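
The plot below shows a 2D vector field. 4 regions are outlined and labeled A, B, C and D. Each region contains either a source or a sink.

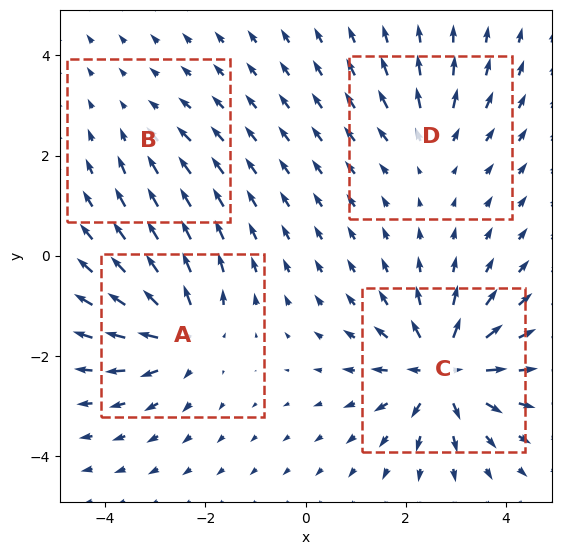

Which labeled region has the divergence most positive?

Divergence at each region's feature centre — A: about +6, B: about -2, C: about +8, D: about +4. Region C is most positive.

C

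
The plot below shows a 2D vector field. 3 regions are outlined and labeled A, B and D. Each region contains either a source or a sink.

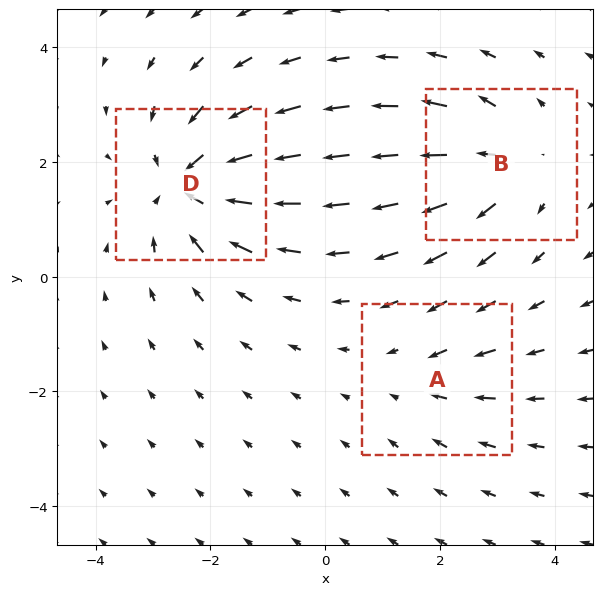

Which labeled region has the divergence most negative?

Divergence at each region's feature centre — A: about -2, B: about +3, D: about -5. Region D is most negative.

D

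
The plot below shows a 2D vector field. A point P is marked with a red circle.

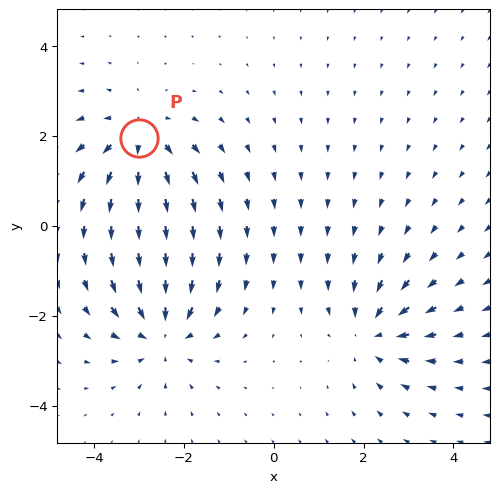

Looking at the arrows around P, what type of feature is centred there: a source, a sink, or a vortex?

source

At P (-3.0, 2.0) the arrows spread outward. Divergence about +4, curl ≈0 — positive divergence with near-zero curl is a source.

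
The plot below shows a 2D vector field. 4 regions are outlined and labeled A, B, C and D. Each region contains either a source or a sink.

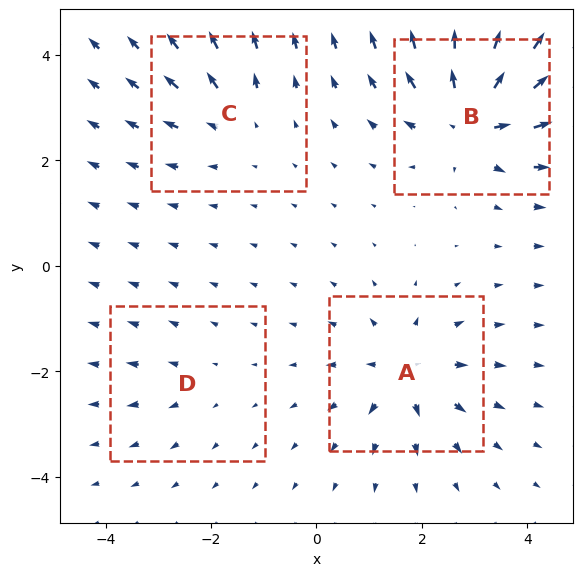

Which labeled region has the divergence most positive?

Divergence at each region's feature centre — A: about +5, B: about +8, C: about +4, D: about +2. Region B is most positive.

B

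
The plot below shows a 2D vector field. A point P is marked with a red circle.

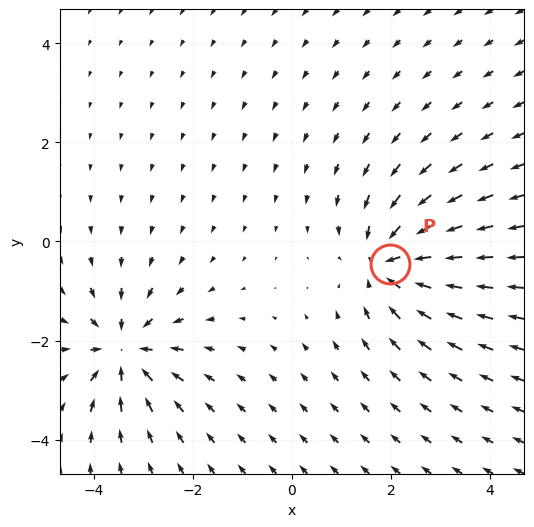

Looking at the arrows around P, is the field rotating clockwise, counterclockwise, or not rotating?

not rotating

Near P at (2.0, -0.4) the arrows show no circulation. The curl there is ≈0.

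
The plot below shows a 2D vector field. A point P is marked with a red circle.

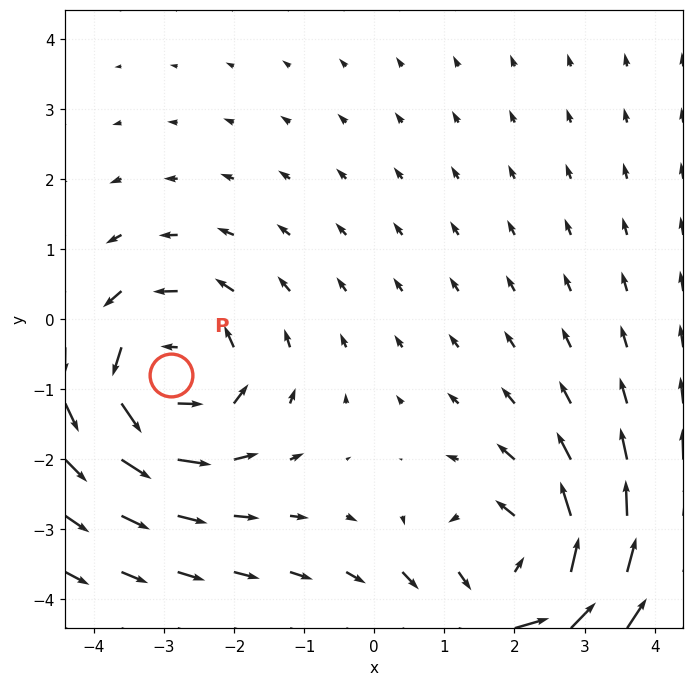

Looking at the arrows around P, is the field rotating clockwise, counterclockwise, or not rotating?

Near P at (-2.9, -0.8) the arrows circulate counterclockwise. The curl (z-component) there is about +3; positive curl means counterclockwise rotation.

counterclockwise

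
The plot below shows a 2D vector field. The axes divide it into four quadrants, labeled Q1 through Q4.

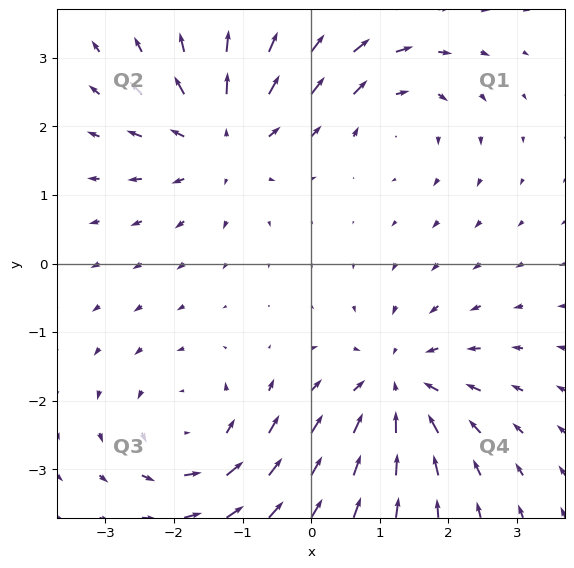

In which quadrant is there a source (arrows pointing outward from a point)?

The source sits at approximately (-1.3, 1.8), which lies in quadrant Q2. The divergence there is about +5, positive as expected for a source.

Q2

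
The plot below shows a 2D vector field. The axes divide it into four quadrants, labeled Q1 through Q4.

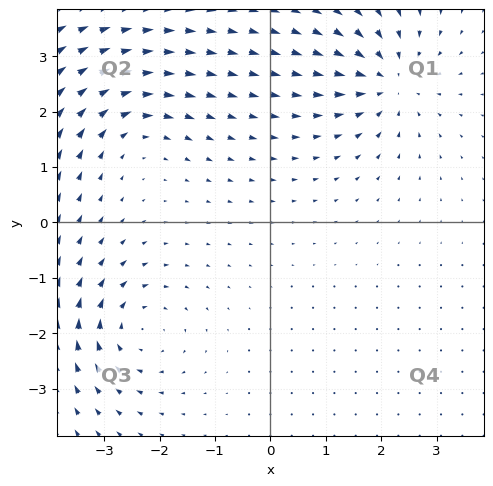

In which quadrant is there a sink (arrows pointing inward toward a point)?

The sink sits at approximately (2.1, 2.5), which lies in quadrant Q1. The divergence there is about -4, negative as expected for a sink.

Q1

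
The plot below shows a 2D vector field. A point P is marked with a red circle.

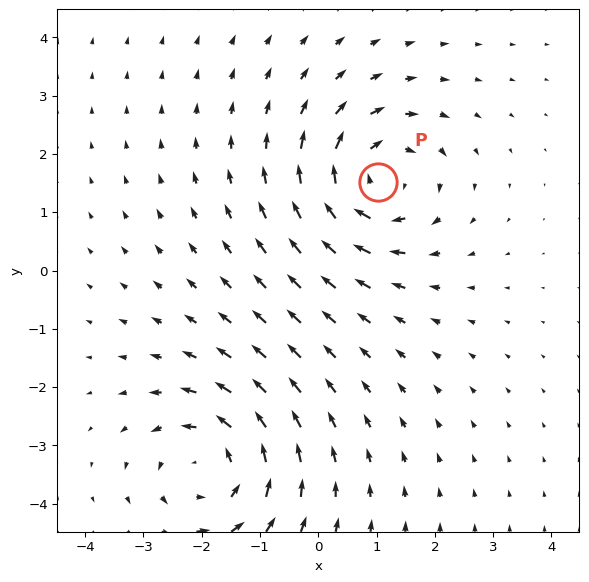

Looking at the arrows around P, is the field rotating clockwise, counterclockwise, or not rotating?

clockwise

Near P at (1.0, 1.5) the arrows circulate clockwise. The curl (z-component) there is about -5; negative curl means clockwise rotation.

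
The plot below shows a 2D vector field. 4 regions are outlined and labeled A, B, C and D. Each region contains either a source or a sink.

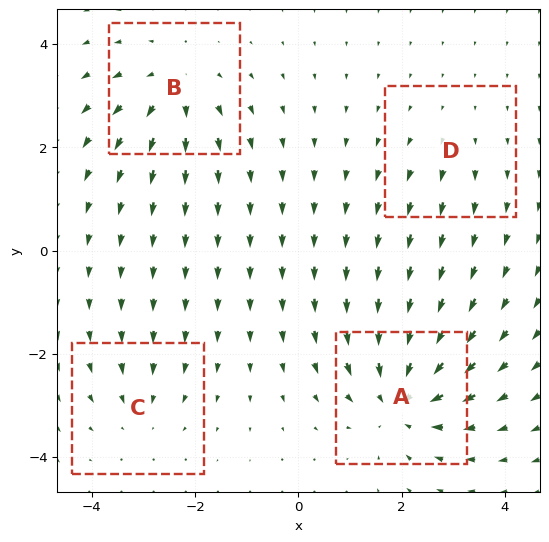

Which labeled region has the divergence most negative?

Divergence at each region's feature centre — A: about -7, B: about +5, C: about -3, D: about +2. Region A is most negative.

A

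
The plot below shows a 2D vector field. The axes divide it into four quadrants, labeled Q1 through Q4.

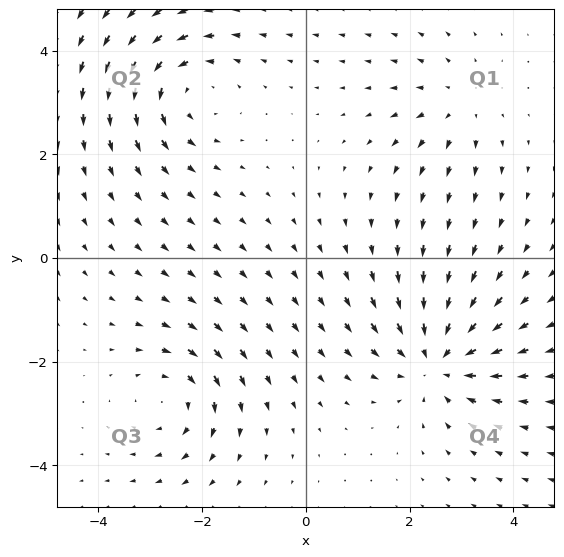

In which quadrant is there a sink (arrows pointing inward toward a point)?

The sink sits at approximately (2.5, -2.0), which lies in quadrant Q4. The divergence there is about -5, negative as expected for a sink.

Q4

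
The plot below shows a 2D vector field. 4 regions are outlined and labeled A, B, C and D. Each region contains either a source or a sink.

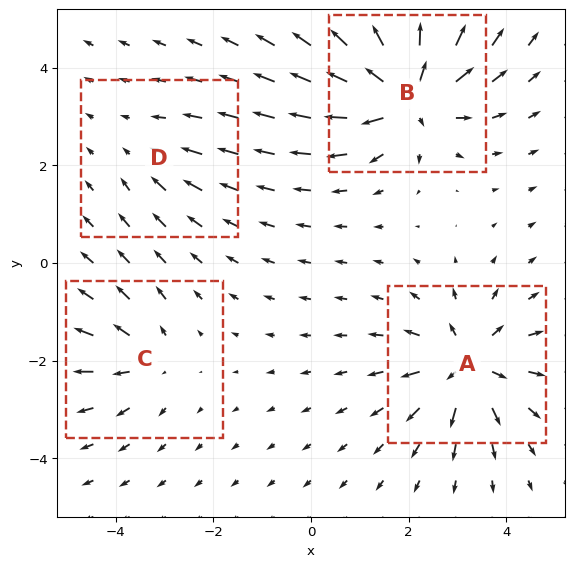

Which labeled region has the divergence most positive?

B

Divergence at each region's feature centre — A: about +6, B: about +8, C: about +4, D: about -2. Region B is most positive.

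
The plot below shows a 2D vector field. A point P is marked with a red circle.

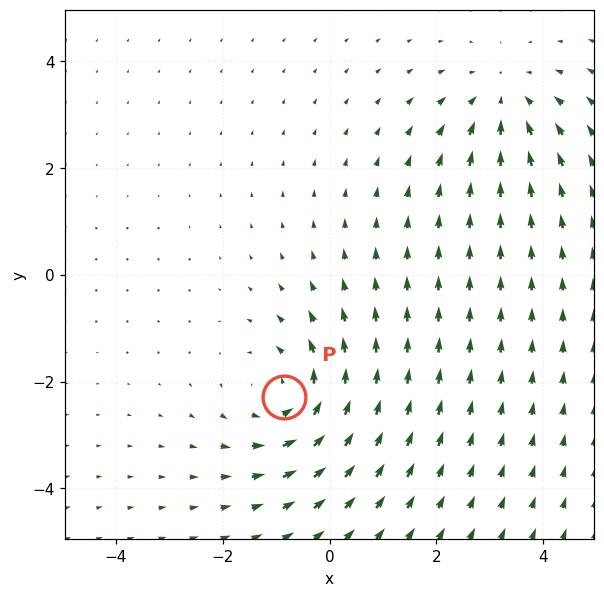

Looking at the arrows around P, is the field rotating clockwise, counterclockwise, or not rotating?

Near P at (-0.9, -2.3) the arrows circulate counterclockwise. The curl (z-component) there is about +4; positive curl means counterclockwise rotation.

counterclockwise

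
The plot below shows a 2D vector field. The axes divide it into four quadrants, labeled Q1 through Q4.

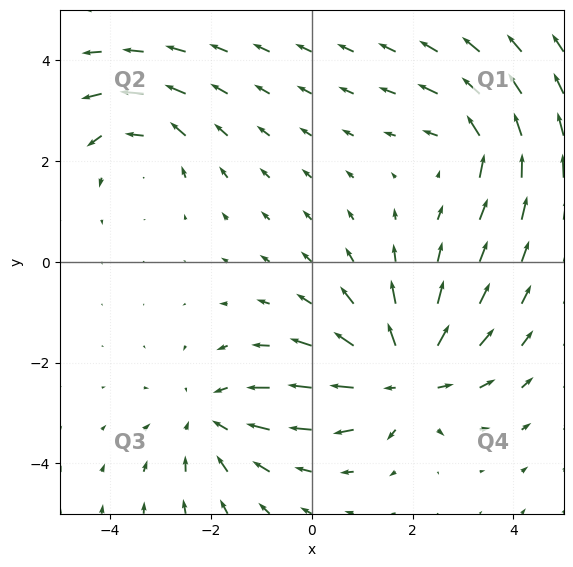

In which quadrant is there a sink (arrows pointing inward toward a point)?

The sink sits at approximately (-2.0, -3.1), which lies in quadrant Q3. The divergence there is about -3, negative as expected for a sink.

Q3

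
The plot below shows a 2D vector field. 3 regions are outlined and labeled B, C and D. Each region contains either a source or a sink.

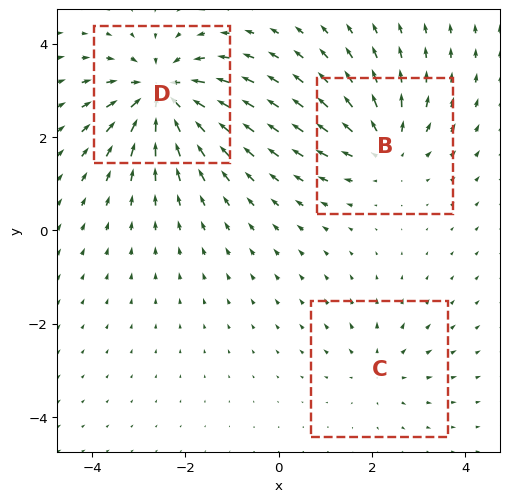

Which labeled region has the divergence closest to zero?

Divergence at each region's feature centre — B: about +3, C: about +2, D: about -5. Region C is closest to zero.

C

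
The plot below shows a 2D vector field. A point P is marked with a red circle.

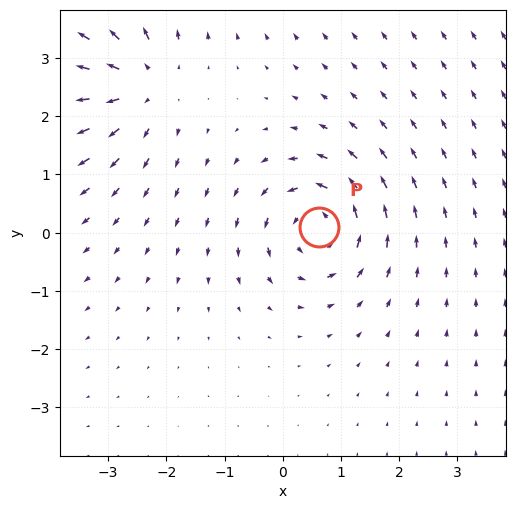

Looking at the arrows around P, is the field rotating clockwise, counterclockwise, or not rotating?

counterclockwise

Near P at (0.6, 0.1) the arrows circulate counterclockwise. The curl (z-component) there is about +4; positive curl means counterclockwise rotation.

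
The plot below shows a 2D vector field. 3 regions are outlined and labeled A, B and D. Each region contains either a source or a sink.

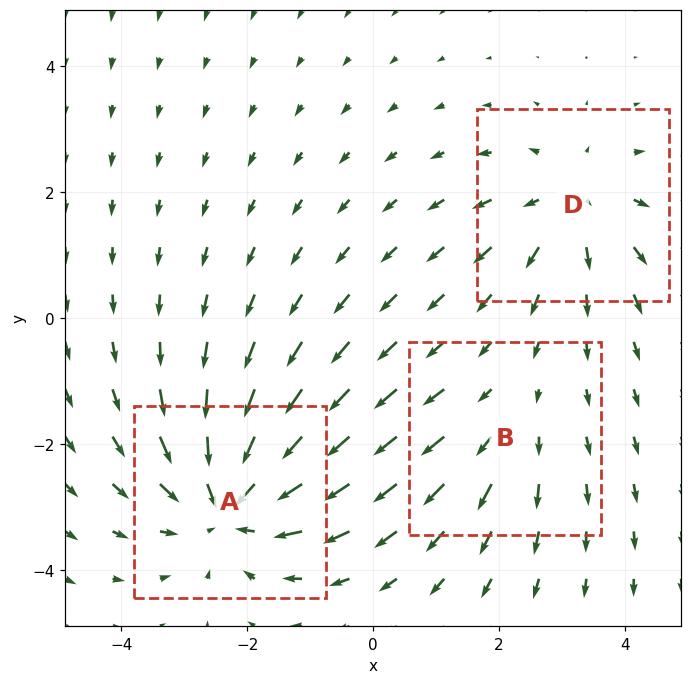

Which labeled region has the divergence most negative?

A

Divergence at each region's feature centre — A: about -4, B: about +2, D: about +3. Region A is most negative.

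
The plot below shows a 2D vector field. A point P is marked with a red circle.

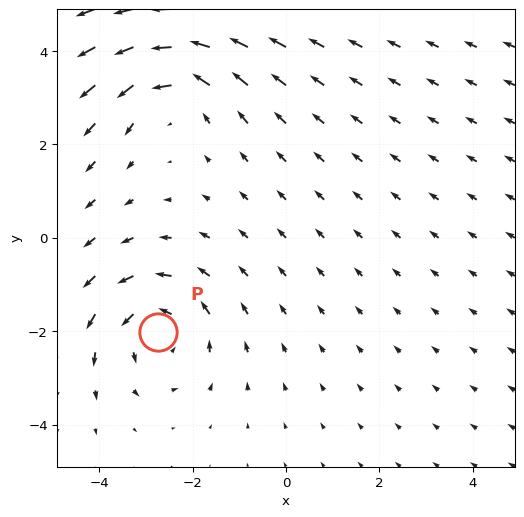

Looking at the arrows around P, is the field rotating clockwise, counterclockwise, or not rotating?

counterclockwise

Near P at (-2.7, -2.0) the arrows circulate counterclockwise. The curl (z-component) there is about +3; positive curl means counterclockwise rotation.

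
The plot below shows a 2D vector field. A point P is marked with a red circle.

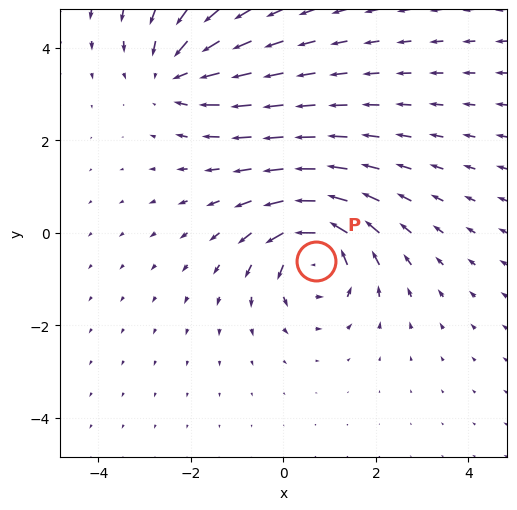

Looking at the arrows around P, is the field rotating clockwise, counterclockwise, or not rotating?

counterclockwise

Near P at (0.7, -0.6) the arrows circulate counterclockwise. The curl (z-component) there is about +5; positive curl means counterclockwise rotation.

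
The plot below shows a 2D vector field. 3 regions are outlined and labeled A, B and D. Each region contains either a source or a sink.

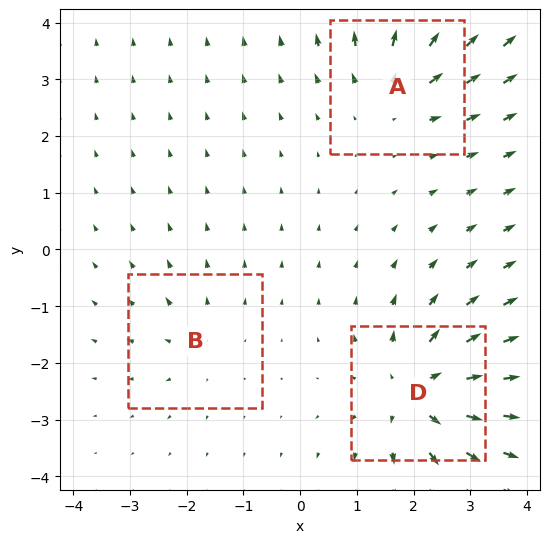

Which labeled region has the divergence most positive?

Divergence at each region's feature centre — A: about +3, B: about +2, D: about +5. Region D is most positive.

D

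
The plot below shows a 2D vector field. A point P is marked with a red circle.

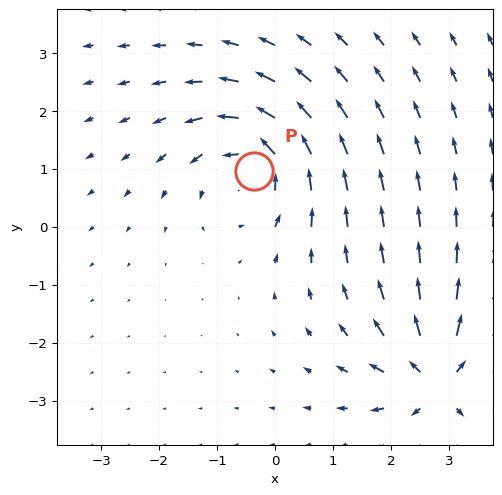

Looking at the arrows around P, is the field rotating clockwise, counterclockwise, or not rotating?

Near P at (-0.4, 1.0) the arrows circulate counterclockwise. The curl (z-component) there is about +4; positive curl means counterclockwise rotation.

counterclockwise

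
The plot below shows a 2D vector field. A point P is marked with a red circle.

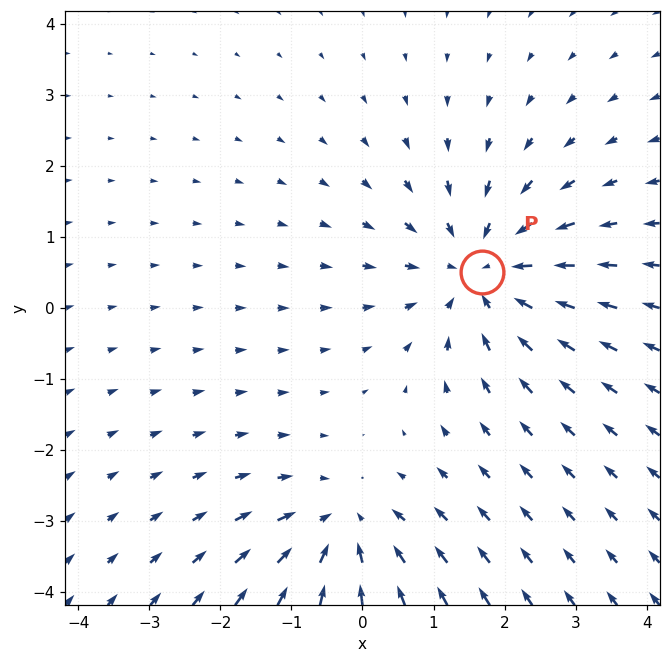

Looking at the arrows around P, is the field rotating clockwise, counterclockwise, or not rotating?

Near P at (1.7, 0.5) the arrows show no circulation. The curl there is ≈0.

not rotating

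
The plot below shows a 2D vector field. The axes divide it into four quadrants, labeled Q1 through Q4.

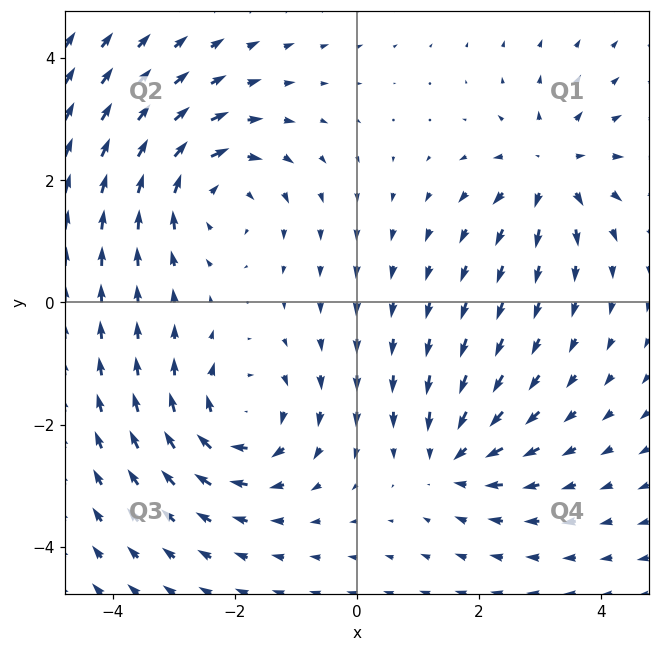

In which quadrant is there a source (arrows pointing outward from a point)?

The source sits at approximately (3.2, 2.2), which lies in quadrant Q1. The divergence there is about +5, positive as expected for a source.

Q1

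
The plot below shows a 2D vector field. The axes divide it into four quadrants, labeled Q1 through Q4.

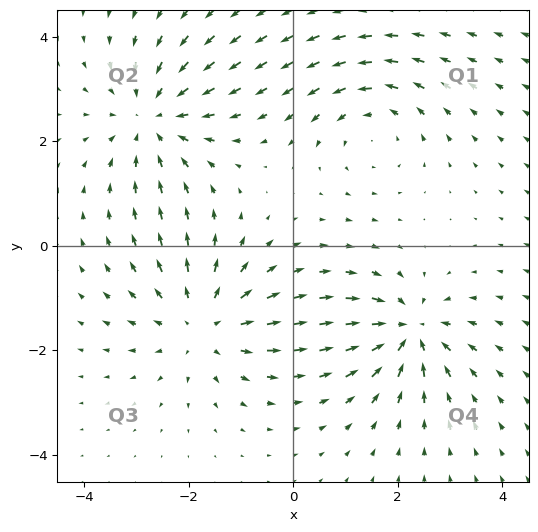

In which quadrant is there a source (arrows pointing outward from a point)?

The source sits at approximately (-1.7, -1.5), which lies in quadrant Q3. The divergence there is about +4, positive as expected for a source.

Q3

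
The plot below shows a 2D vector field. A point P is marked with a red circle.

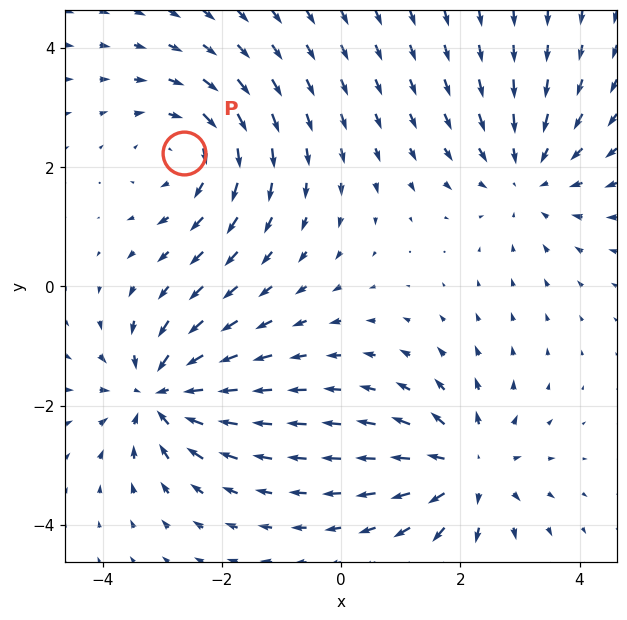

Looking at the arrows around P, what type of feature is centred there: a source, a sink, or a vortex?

At P (-2.6, 2.2) the arrows circulate clockwise. Divergence ≈0, curl about -4 — near-zero divergence with nonzero curl is a vortex.

vortex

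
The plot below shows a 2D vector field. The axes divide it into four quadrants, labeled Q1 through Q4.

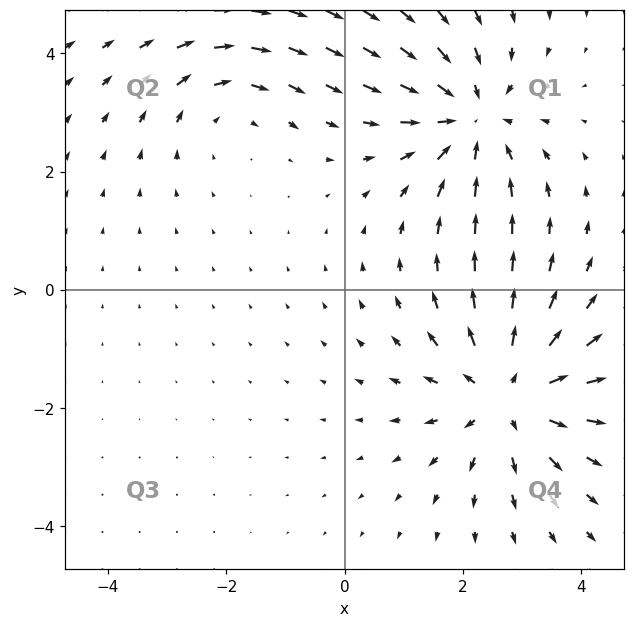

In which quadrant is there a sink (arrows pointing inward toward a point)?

The sink sits at approximately (2.1, 2.9), which lies in quadrant Q1. The divergence there is about -4, negative as expected for a sink.

Q1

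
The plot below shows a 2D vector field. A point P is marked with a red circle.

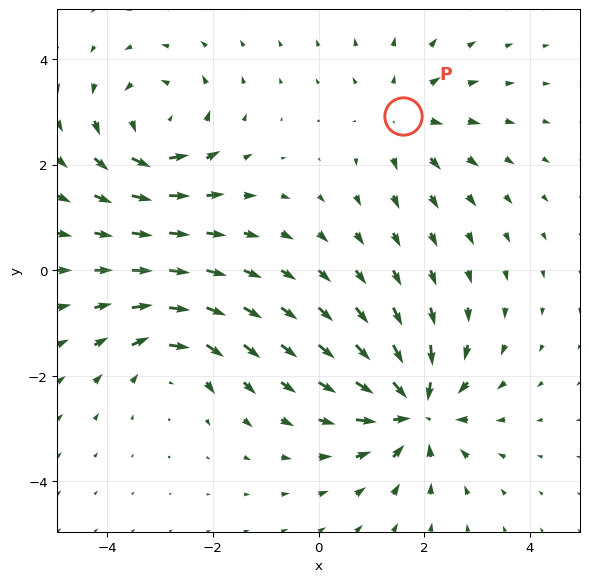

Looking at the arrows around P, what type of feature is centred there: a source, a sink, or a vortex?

source

At P (1.6, 2.9) the arrows spread outward. Divergence about +3, curl ≈0 — positive divergence with near-zero curl is a source.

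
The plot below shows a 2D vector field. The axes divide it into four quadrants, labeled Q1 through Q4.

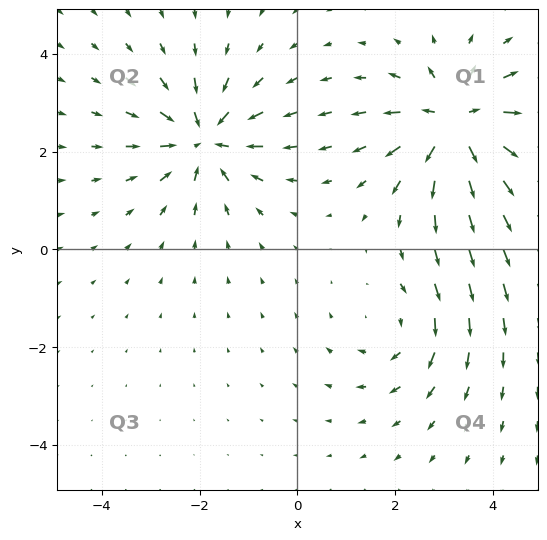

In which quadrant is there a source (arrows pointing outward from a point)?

Q1

The source sits at approximately (3.3, 2.6), which lies in quadrant Q1. The divergence there is about +6, positive as expected for a source.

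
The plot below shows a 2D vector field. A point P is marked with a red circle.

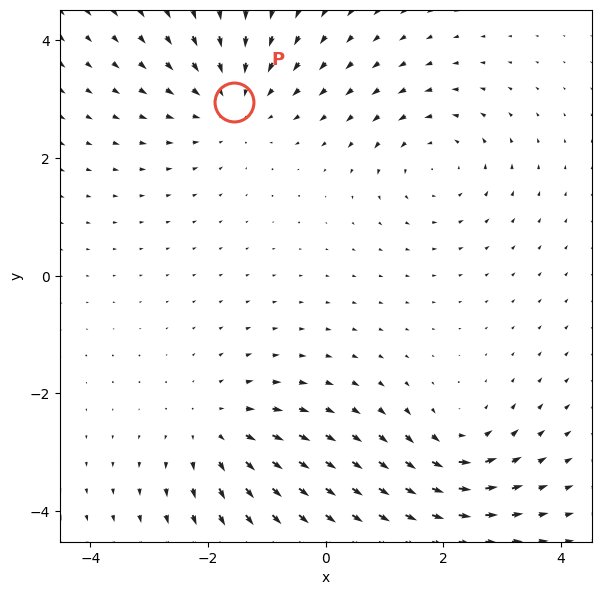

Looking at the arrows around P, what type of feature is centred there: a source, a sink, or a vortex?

At P (-1.6, 3.0) the arrows converge inward. Divergence about -3, curl ≈0 — negative divergence with near-zero curl is a sink.

sink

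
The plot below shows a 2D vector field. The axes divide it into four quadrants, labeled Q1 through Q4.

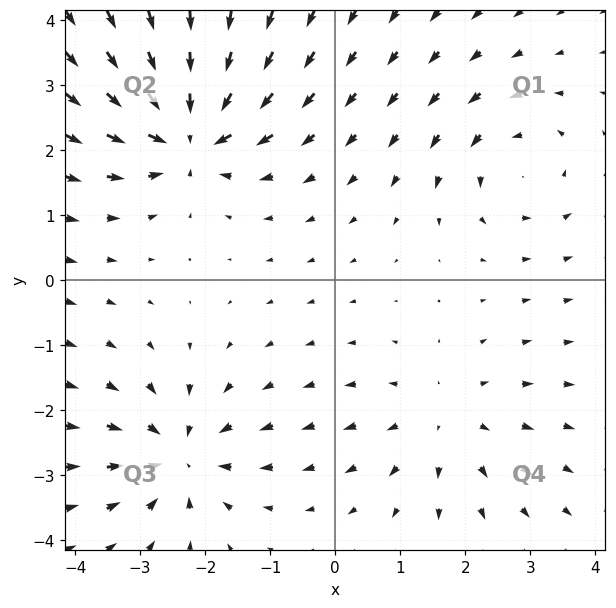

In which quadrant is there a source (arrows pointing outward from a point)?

Q4

The source sits at approximately (1.7, -2.1), which lies in quadrant Q4. The divergence there is about +3, positive as expected for a source.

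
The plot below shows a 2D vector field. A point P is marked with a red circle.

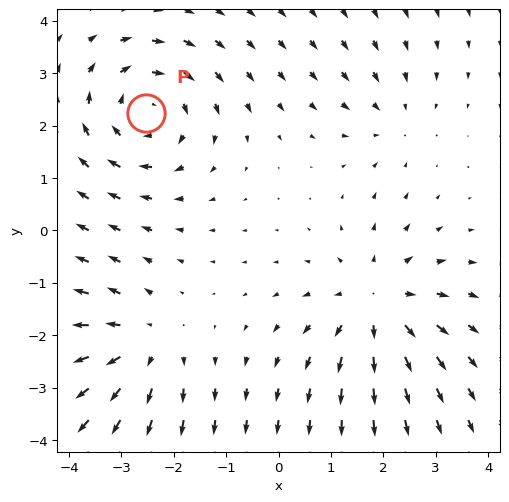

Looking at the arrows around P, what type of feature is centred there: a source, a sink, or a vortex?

vortex

At P (-2.5, 2.2) the arrows circulate clockwise. Divergence ≈0, curl about -4 — near-zero divergence with nonzero curl is a vortex.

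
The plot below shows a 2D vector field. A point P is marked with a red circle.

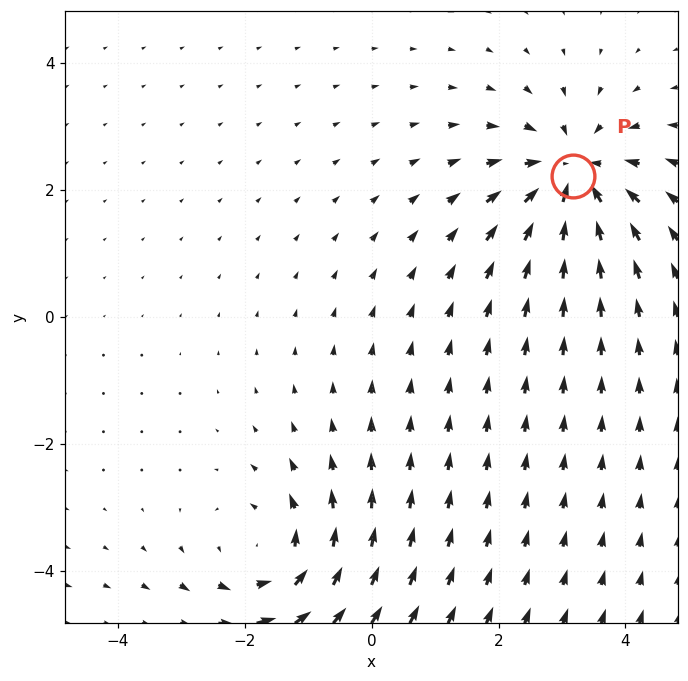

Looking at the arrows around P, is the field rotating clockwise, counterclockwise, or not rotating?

not rotating

Near P at (3.2, 2.2) the arrows show no circulation. The curl there is ≈0.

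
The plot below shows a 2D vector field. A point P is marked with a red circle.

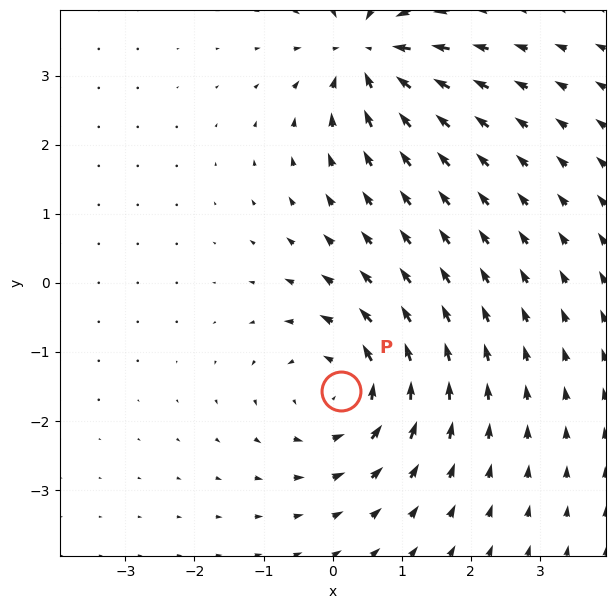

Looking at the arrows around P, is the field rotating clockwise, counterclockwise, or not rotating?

counterclockwise

Near P at (0.1, -1.6) the arrows circulate counterclockwise. The curl (z-component) there is about +4; positive curl means counterclockwise rotation.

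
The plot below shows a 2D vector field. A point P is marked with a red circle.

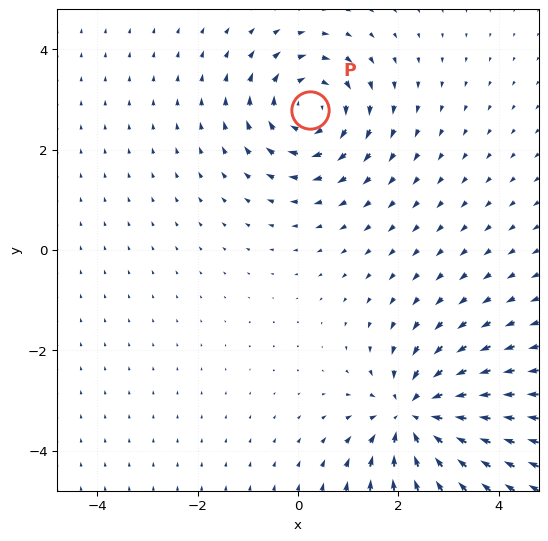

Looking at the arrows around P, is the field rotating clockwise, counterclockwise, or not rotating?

clockwise

Near P at (0.2, 2.8) the arrows circulate clockwise. The curl (z-component) there is about -3; negative curl means clockwise rotation.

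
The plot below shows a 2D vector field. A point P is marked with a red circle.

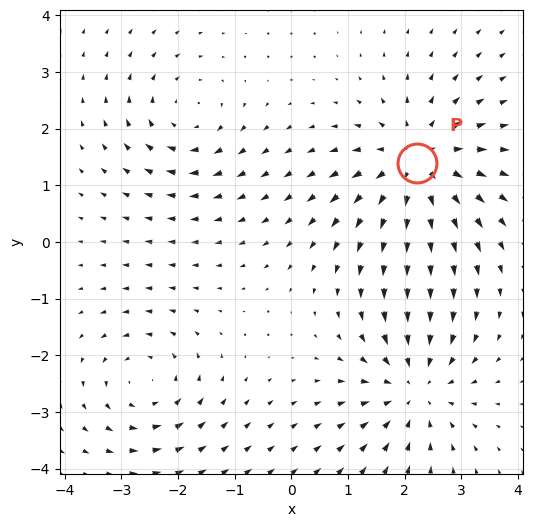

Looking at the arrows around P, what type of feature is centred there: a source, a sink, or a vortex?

source

At P (2.2, 1.4) the arrows spread outward. Divergence about +5, curl ≈0 — positive divergence with near-zero curl is a source.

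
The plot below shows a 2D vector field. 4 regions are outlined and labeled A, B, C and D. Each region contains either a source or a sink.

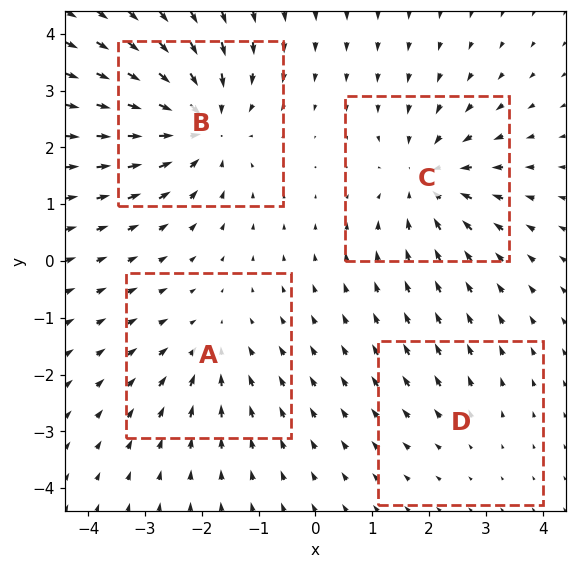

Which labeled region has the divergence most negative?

B

Divergence at each region's feature centre — A: about -3, B: about -6, C: about -5, D: about +2. Region B is most negative.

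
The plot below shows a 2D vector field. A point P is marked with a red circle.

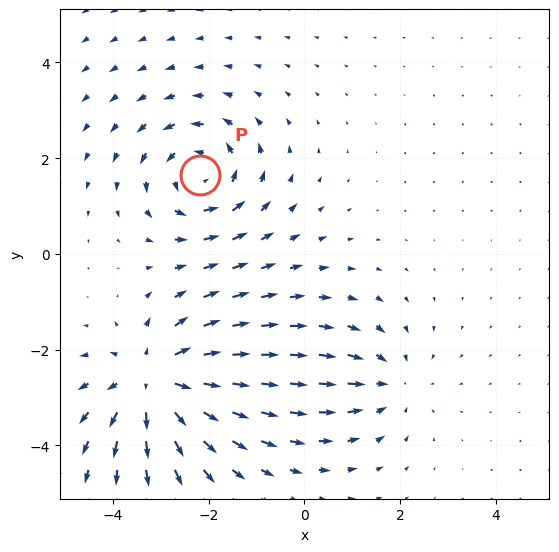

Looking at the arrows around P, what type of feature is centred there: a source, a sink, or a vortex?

At P (-2.2, 1.7) the arrows circulate counterclockwise. Divergence ≈0, curl about +4 — near-zero divergence with nonzero curl is a vortex.

vortex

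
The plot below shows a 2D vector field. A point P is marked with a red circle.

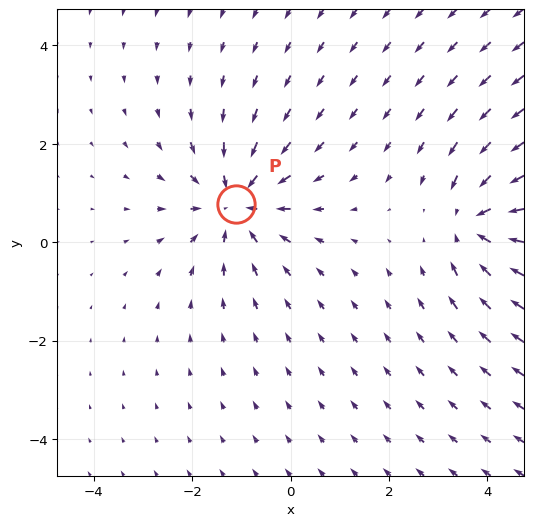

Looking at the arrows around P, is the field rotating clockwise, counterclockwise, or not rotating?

Near P at (-1.1, 0.8) the arrows show no circulation. The curl there is ≈0.

not rotating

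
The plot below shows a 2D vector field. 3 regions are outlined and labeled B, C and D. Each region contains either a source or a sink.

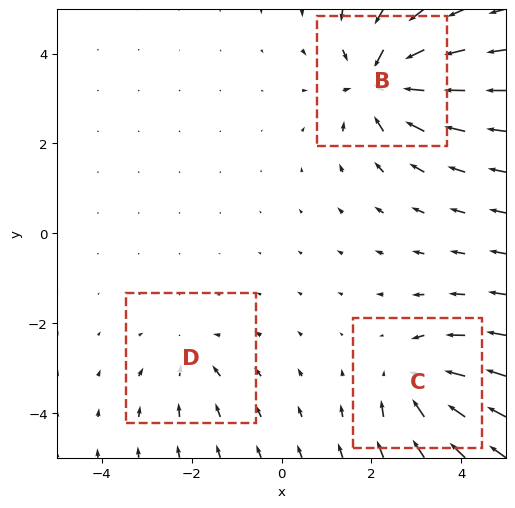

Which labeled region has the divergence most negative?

Divergence at each region's feature centre — B: about -6, C: about -4, D: about -2. Region B is most negative.

B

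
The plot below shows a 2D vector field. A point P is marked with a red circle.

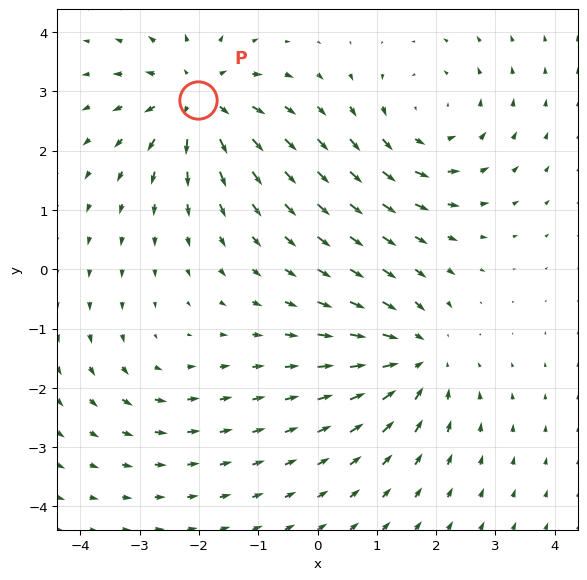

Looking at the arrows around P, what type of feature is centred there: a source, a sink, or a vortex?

source

At P (-2.0, 2.9) the arrows spread outward. Divergence about +6, curl ≈0 — positive divergence with near-zero curl is a source.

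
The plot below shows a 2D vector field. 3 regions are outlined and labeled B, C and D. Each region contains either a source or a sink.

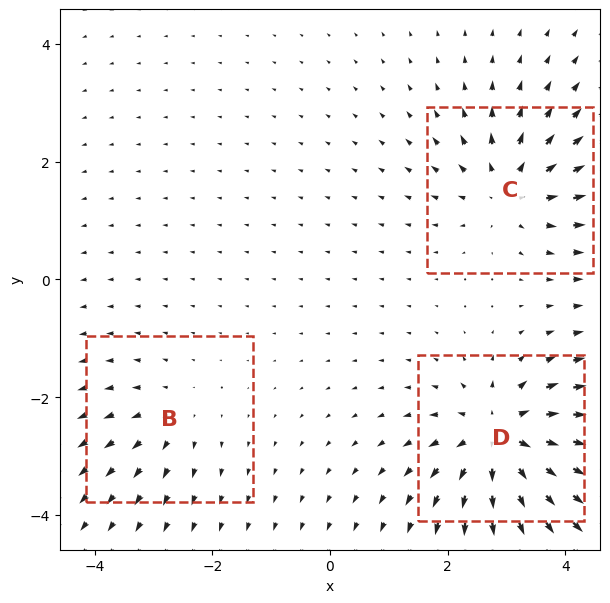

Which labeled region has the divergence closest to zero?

B

Divergence at each region's feature centre — B: about +2, C: about +4, D: about +6. Region B is closest to zero.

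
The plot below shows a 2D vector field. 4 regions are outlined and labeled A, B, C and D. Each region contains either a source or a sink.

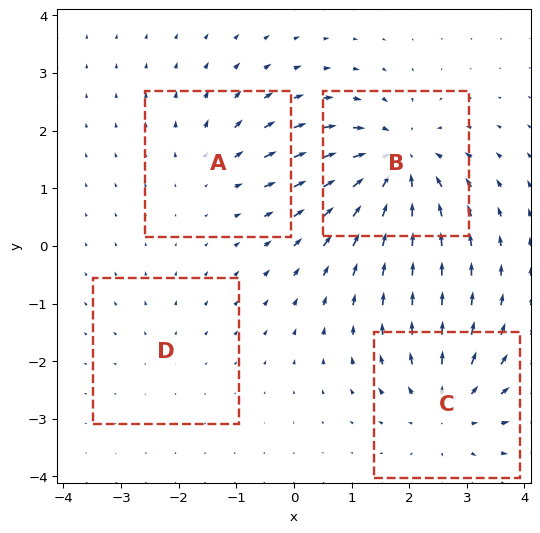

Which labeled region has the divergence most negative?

Divergence at each region's feature centre — A: about +3, B: about -7, C: about +5, D: about +2. Region B is most negative.

B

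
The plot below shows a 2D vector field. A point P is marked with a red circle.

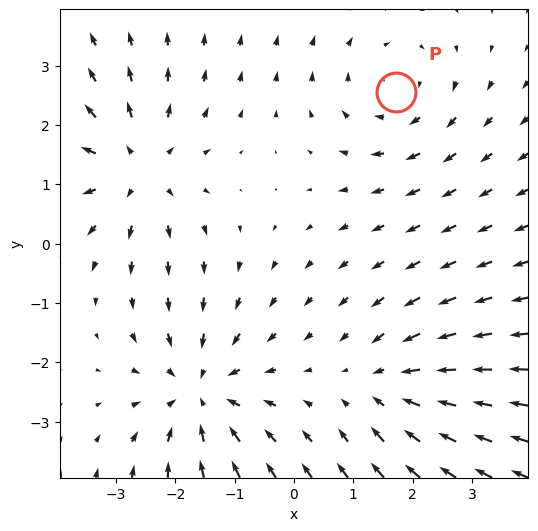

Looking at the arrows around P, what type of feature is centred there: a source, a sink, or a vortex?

vortex

At P (1.7, 2.6) the arrows circulate clockwise. Divergence ≈0, curl about -2 — near-zero divergence with nonzero curl is a vortex.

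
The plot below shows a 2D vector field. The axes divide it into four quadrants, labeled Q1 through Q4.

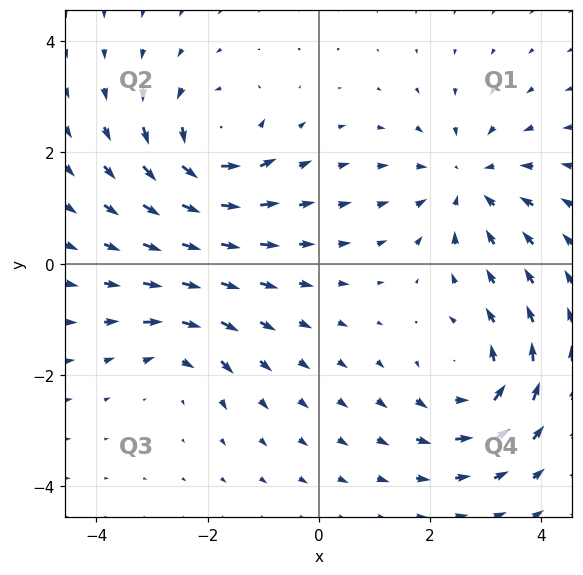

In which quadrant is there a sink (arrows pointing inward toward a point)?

Q1

The sink sits at approximately (2.7, 1.5), which lies in quadrant Q1. The divergence there is about -4, negative as expected for a sink.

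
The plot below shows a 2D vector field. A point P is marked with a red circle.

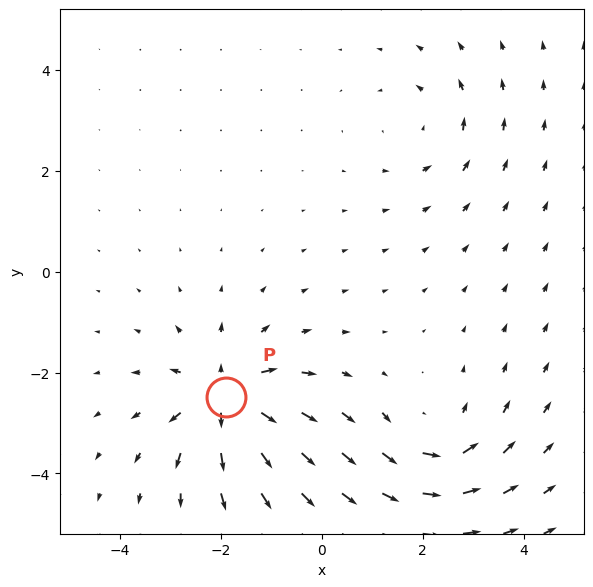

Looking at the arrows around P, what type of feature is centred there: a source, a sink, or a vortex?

At P (-1.9, -2.5) the arrows spread outward. Divergence about +6, curl ≈0 — positive divergence with near-zero curl is a source.

source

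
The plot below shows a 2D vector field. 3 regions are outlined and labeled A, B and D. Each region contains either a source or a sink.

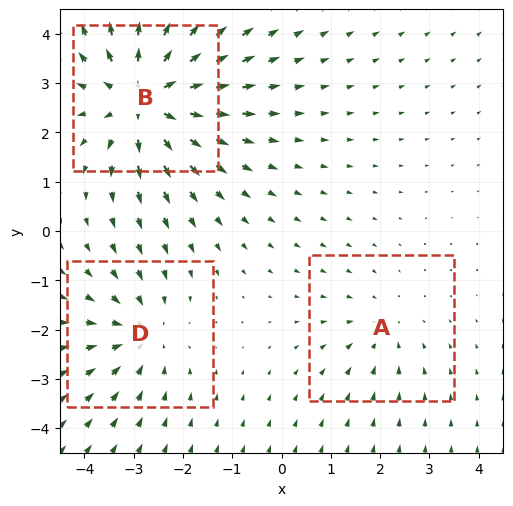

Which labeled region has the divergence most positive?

Divergence at each region's feature centre — A: about -2, B: about +5, D: about -3. Region B is most positive.

B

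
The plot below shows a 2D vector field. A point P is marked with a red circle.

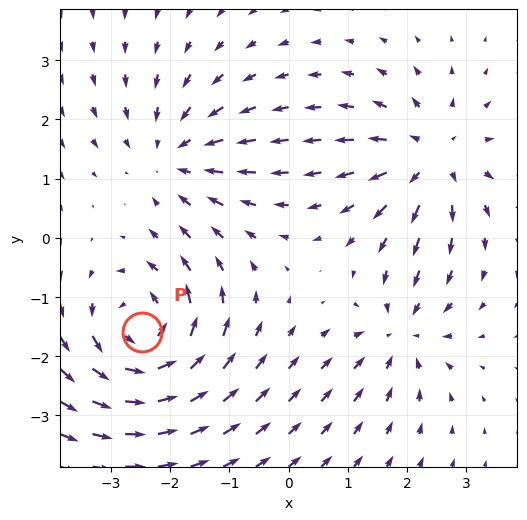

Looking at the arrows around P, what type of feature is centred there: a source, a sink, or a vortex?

At P (-2.5, -1.6) the arrows circulate counterclockwise. Divergence ≈0, curl about +6 — near-zero divergence with nonzero curl is a vortex.

vortex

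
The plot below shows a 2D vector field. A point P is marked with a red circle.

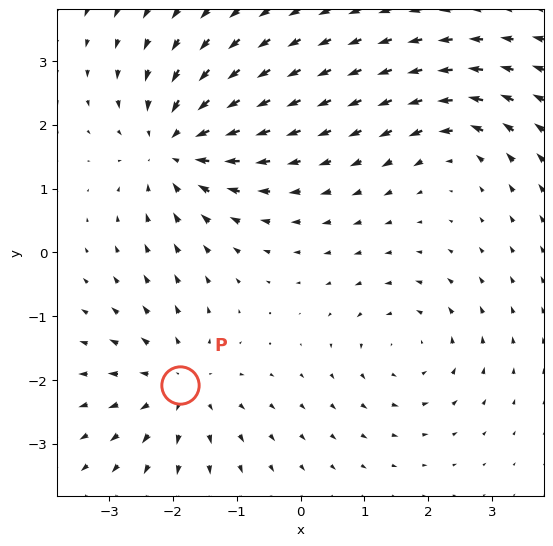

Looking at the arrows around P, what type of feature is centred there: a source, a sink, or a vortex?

At P (-1.9, -2.1) the arrows spread outward. Divergence about +4, curl ≈0 — positive divergence with near-zero curl is a source.

source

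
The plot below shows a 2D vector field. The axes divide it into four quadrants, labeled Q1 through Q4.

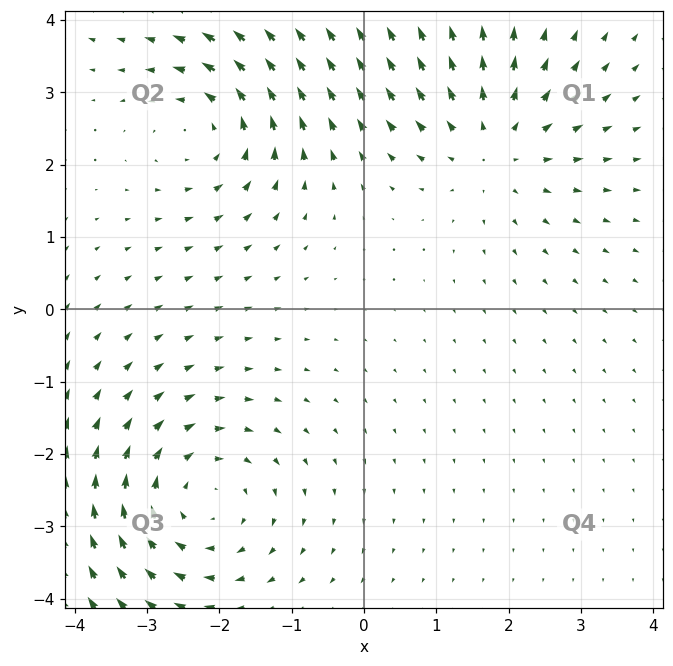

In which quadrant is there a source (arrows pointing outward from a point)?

Q1

The source sits at approximately (1.8, 2.3), which lies in quadrant Q1. The divergence there is about +3, positive as expected for a source.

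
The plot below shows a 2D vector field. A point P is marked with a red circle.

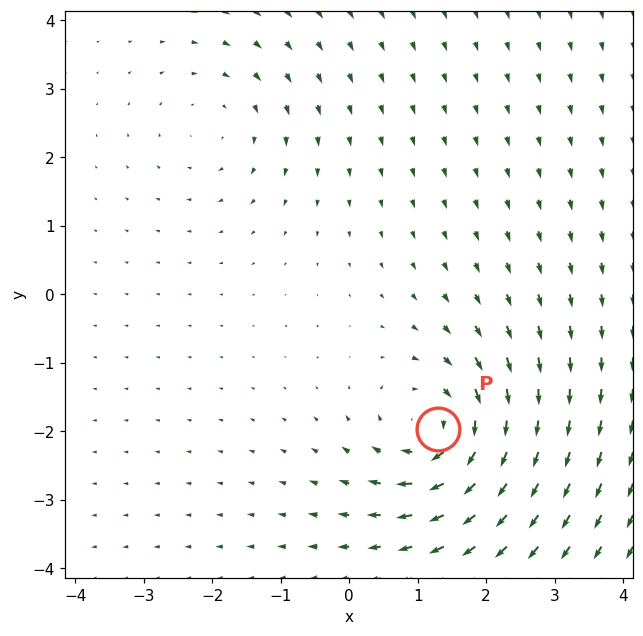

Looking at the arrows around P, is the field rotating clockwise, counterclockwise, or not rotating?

clockwise

Near P at (1.3, -2.0) the arrows circulate clockwise. The curl (z-component) there is about -6; negative curl means clockwise rotation.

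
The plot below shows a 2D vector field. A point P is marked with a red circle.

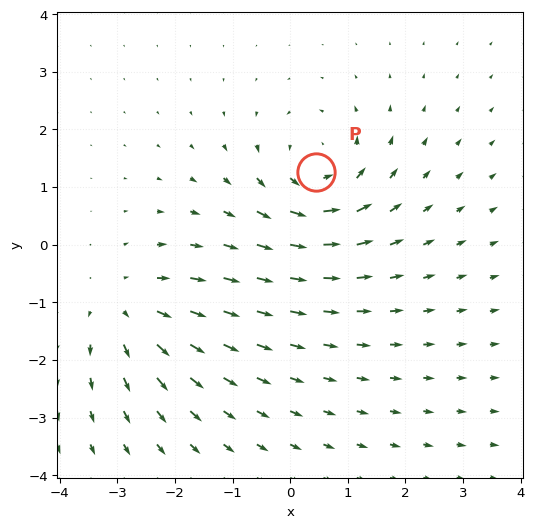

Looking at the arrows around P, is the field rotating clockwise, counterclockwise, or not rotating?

counterclockwise

Near P at (0.4, 1.3) the arrows circulate counterclockwise. The curl (z-component) there is about +6; positive curl means counterclockwise rotation.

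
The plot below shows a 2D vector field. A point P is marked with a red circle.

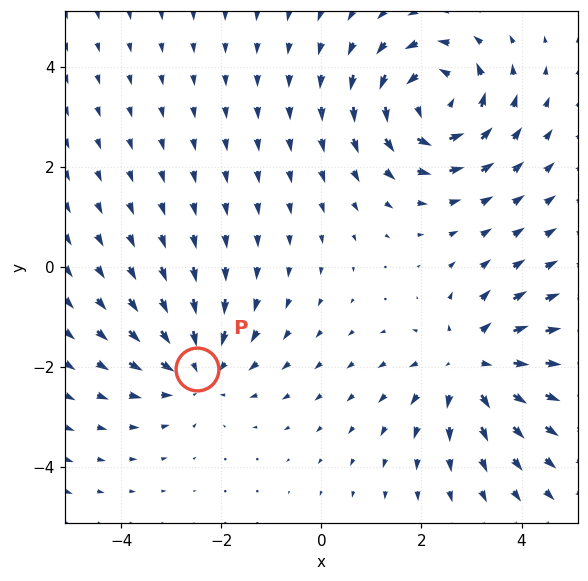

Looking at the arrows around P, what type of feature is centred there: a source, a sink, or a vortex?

sink

At P (-2.5, -2.0) the arrows converge inward. Divergence about -3, curl ≈0 — negative divergence with near-zero curl is a sink.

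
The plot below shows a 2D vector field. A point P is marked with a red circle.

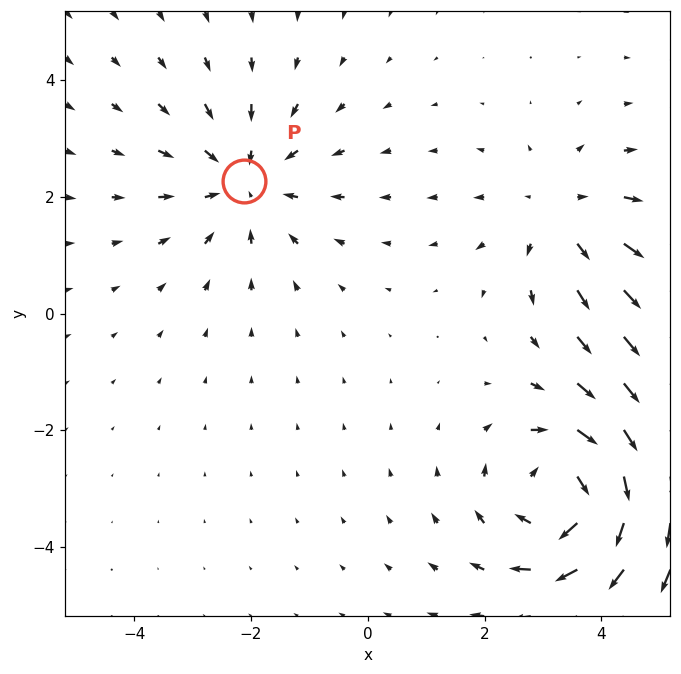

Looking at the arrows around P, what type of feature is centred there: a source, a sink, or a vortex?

At P (-2.1, 2.3) the arrows converge inward. Divergence about -3, curl ≈0 — negative divergence with near-zero curl is a sink.

sink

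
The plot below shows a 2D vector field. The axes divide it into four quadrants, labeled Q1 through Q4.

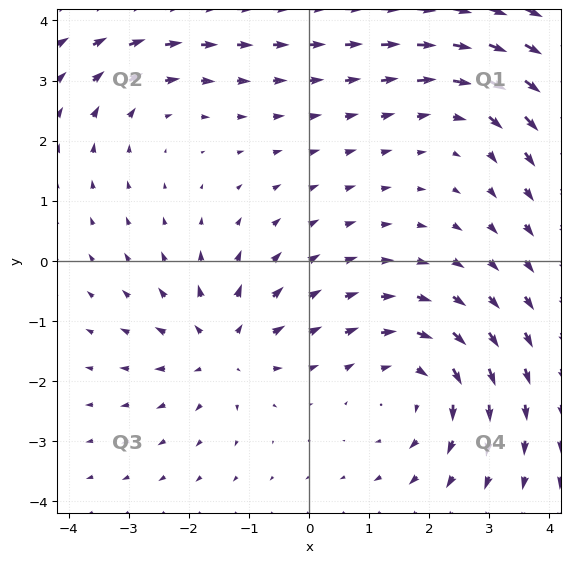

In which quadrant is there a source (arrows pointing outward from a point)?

Q3

The source sits at approximately (-1.4, -1.5), which lies in quadrant Q3. The divergence there is about +4, positive as expected for a source.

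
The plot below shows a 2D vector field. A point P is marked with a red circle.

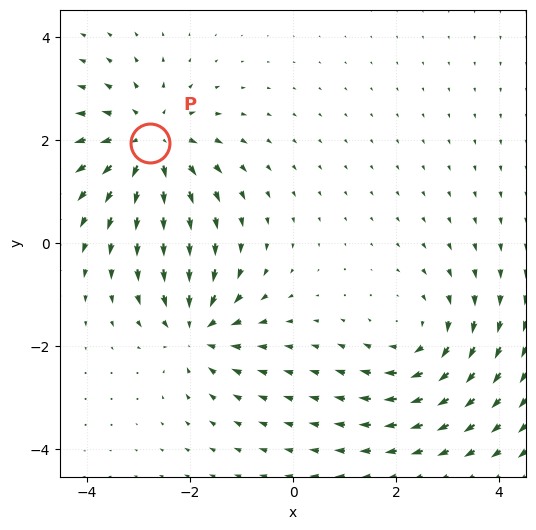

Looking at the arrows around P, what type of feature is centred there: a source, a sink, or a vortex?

At P (-2.8, 2.0) the arrows spread outward. Divergence about +5, curl ≈0 — positive divergence with near-zero curl is a source.

source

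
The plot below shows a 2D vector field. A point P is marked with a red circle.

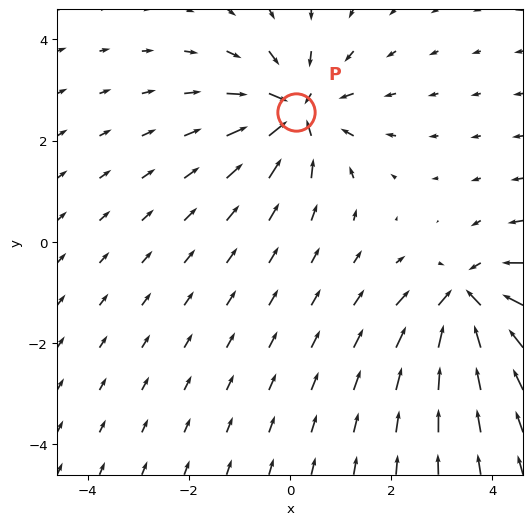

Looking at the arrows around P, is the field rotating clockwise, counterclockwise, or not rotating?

Near P at (0.1, 2.6) the arrows show no circulation. The curl there is ≈0.

not rotating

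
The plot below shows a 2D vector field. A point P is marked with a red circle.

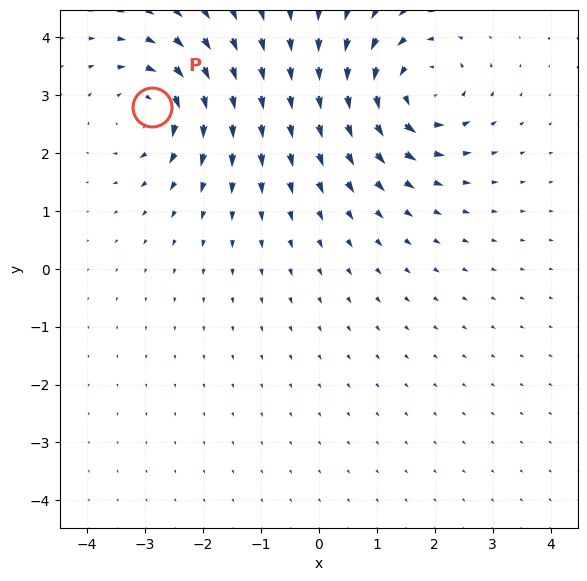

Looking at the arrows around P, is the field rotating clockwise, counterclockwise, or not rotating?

Near P at (-2.9, 2.8) the arrows circulate clockwise. The curl (z-component) there is about -4; negative curl means clockwise rotation.

clockwise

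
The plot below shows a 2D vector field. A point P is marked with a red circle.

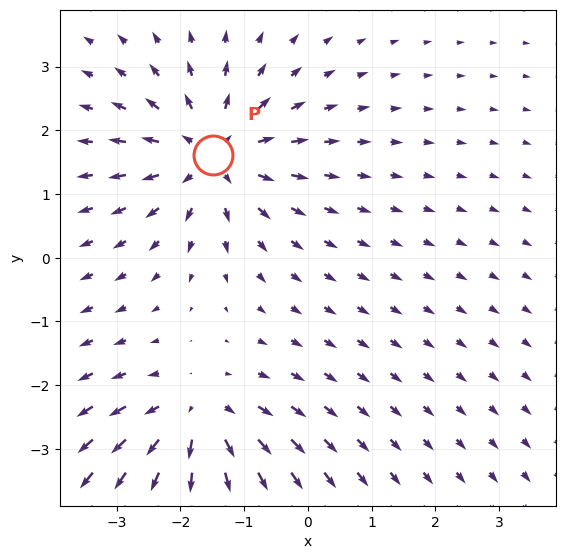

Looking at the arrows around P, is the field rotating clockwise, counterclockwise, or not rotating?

not rotating

Near P at (-1.5, 1.6) the arrows show no circulation. The curl there is ≈0.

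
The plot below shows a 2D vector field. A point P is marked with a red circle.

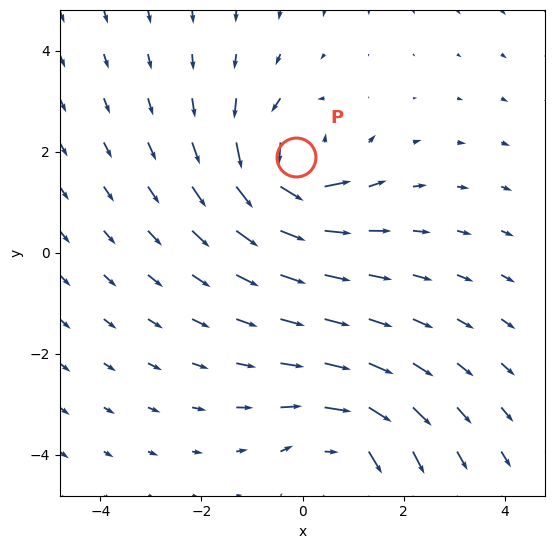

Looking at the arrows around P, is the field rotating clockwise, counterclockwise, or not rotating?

Near P at (-0.1, 1.9) the arrows circulate counterclockwise. The curl (z-component) there is about +5; positive curl means counterclockwise rotation.

counterclockwise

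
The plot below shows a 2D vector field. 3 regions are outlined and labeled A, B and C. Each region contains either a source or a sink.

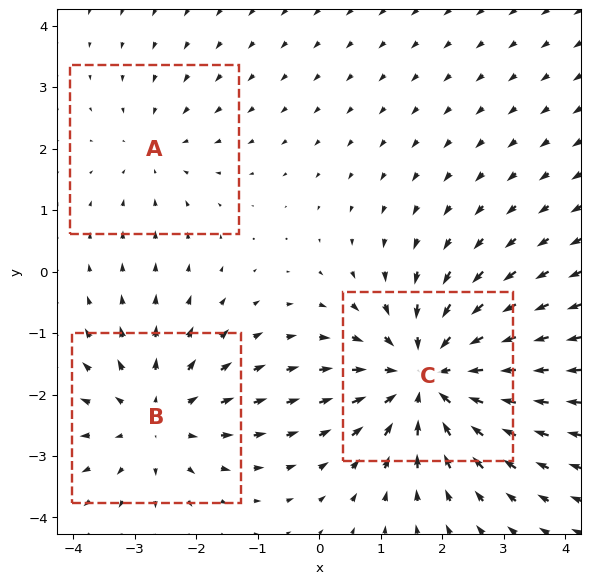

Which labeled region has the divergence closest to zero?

A

Divergence at each region's feature centre — A: about -2, B: about +3, C: about -4. Region A is closest to zero.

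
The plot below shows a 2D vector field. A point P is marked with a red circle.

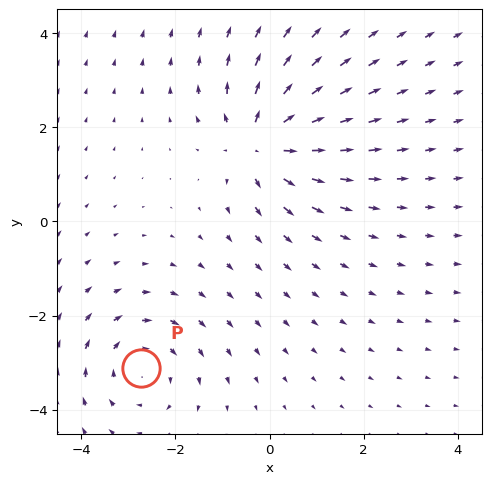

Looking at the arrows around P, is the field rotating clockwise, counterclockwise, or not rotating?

clockwise

Near P at (-2.7, -3.1) the arrows circulate clockwise. The curl (z-component) there is about -2; negative curl means clockwise rotation.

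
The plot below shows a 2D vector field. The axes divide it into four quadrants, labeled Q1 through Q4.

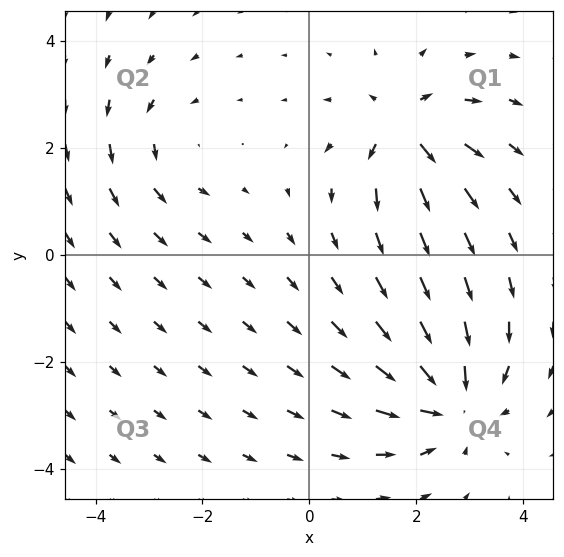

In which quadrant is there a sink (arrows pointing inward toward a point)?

Q4

The sink sits at approximately (2.7, -2.7), which lies in quadrant Q4. The divergence there is about -5, negative as expected for a sink.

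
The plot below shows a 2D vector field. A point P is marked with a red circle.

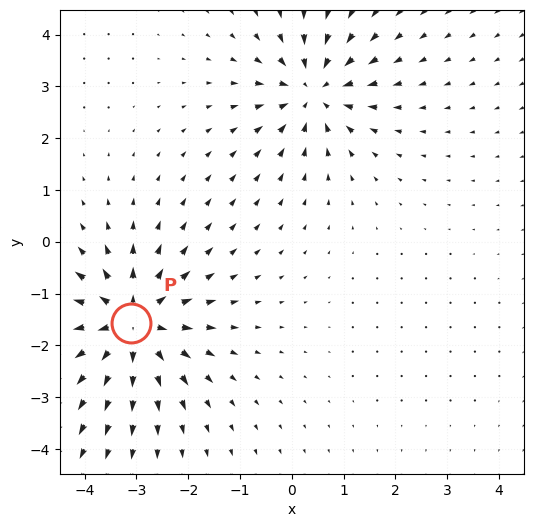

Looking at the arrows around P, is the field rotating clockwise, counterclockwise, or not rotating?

Near P at (-3.1, -1.6) the arrows show no circulation. The curl there is ≈0.

not rotating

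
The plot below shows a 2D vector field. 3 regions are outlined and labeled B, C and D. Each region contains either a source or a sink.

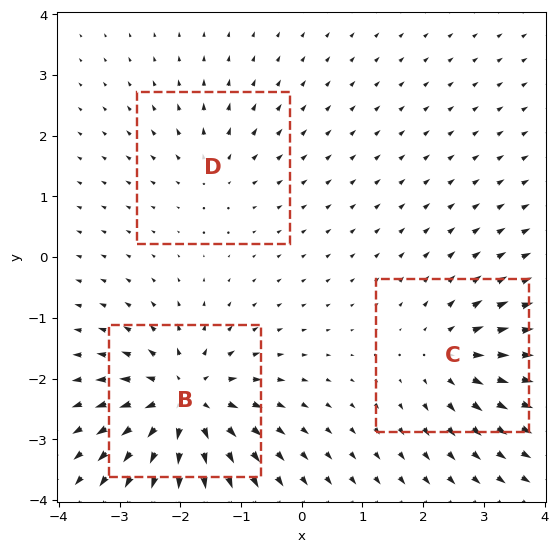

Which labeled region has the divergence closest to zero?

Divergence at each region's feature centre — B: about +6, C: about +4, D: about +2. Region D is closest to zero.

D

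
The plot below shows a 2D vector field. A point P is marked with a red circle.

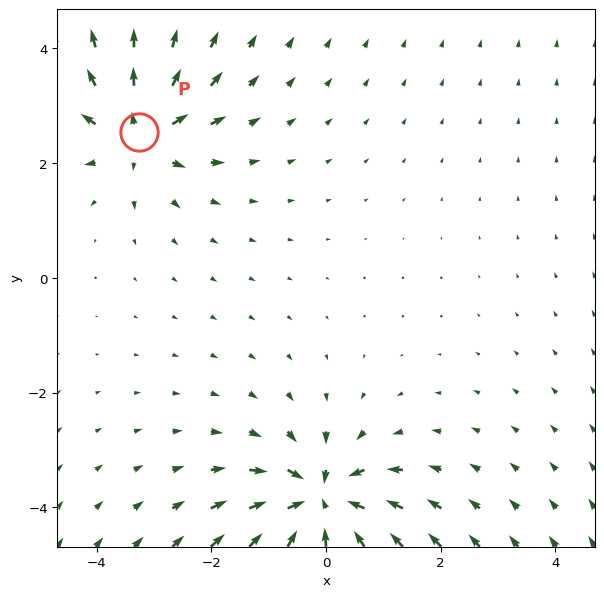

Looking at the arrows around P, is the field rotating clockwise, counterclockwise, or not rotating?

Near P at (-3.3, 2.5) the arrows show no circulation. The curl there is ≈0.

not rotating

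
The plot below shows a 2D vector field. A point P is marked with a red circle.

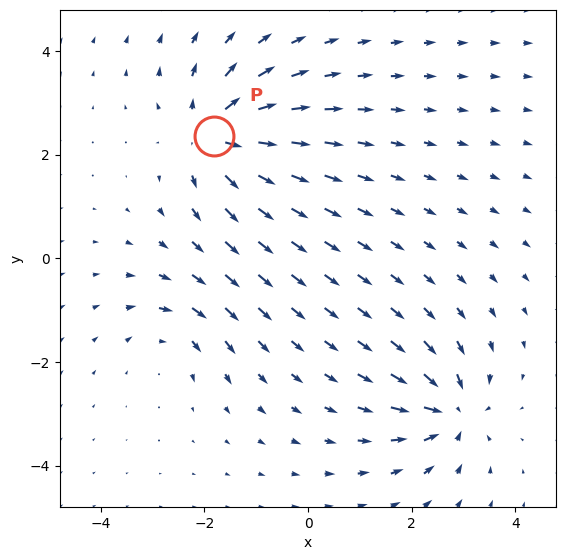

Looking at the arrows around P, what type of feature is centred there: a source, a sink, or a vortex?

source

At P (-1.8, 2.4) the arrows spread outward. Divergence about +6, curl ≈0 — positive divergence with near-zero curl is a source.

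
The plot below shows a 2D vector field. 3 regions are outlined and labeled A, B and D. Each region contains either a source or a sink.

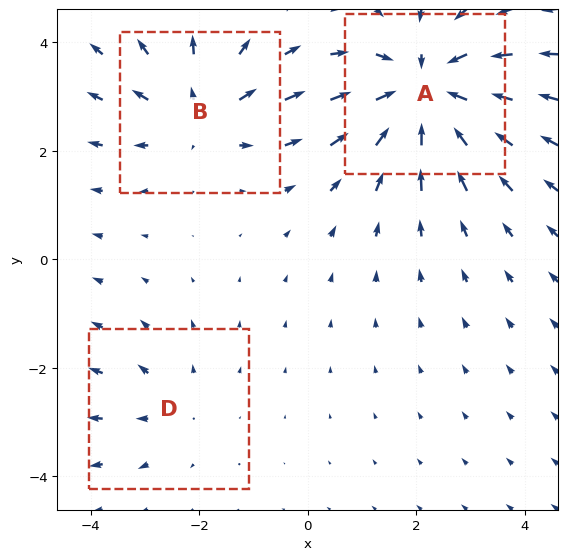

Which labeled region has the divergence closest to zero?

Divergence at each region's feature centre — A: about -5, B: about +3, D: about +2. Region D is closest to zero.

D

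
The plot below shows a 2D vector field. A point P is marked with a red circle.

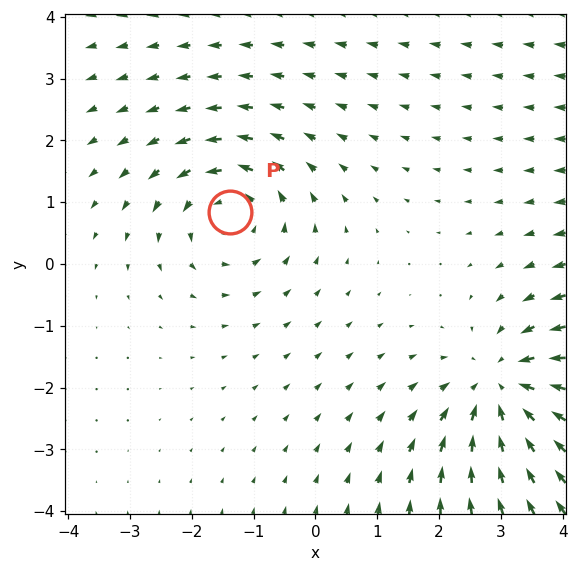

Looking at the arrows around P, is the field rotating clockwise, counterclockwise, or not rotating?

counterclockwise

Near P at (-1.4, 0.8) the arrows circulate counterclockwise. The curl (z-component) there is about +3; positive curl means counterclockwise rotation.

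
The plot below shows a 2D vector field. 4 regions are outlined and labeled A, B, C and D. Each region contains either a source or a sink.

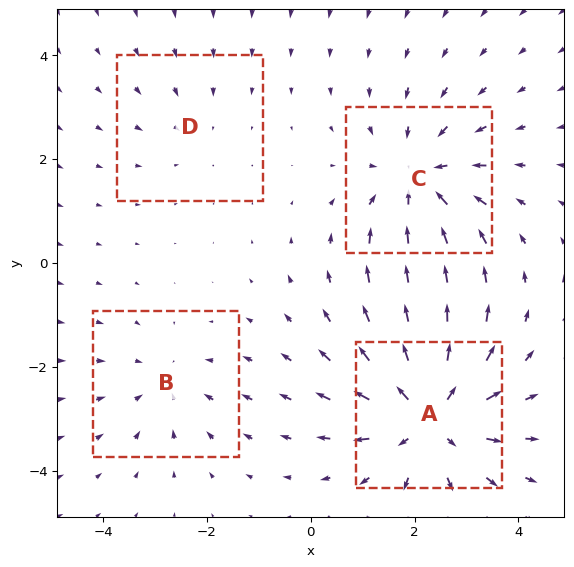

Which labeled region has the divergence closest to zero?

Divergence at each region's feature centre — A: about +6, B: about -3, C: about -4, D: about -2. Region D is closest to zero.

D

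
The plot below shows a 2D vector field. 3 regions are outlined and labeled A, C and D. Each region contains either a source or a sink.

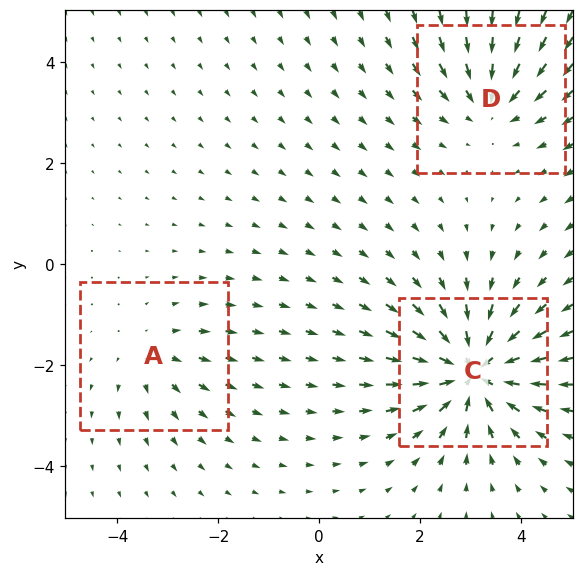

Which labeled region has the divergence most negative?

Divergence at each region's feature centre — A: about +2, C: about -6, D: about -3. Region C is most negative.

C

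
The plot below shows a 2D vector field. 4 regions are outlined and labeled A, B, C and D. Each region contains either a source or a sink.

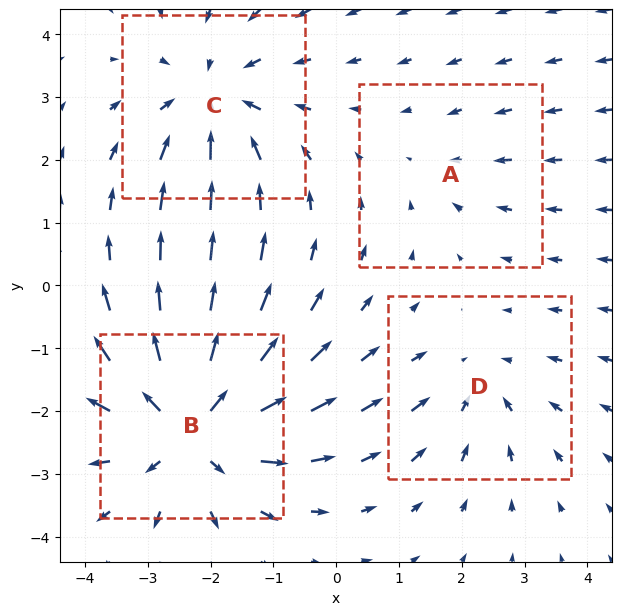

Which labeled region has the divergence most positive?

B

Divergence at each region's feature centre — A: about -2, B: about +6, C: about -4, D: about -3. Region B is most positive.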